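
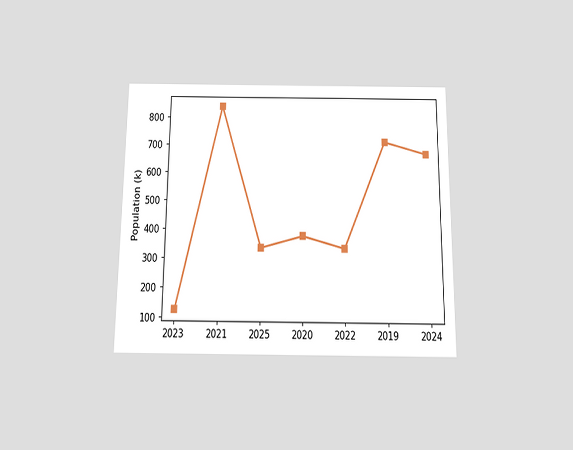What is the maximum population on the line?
The chart is viewed slightly from below. The highest point is at 2021, and reading across to the y-axis gives 840k.

840k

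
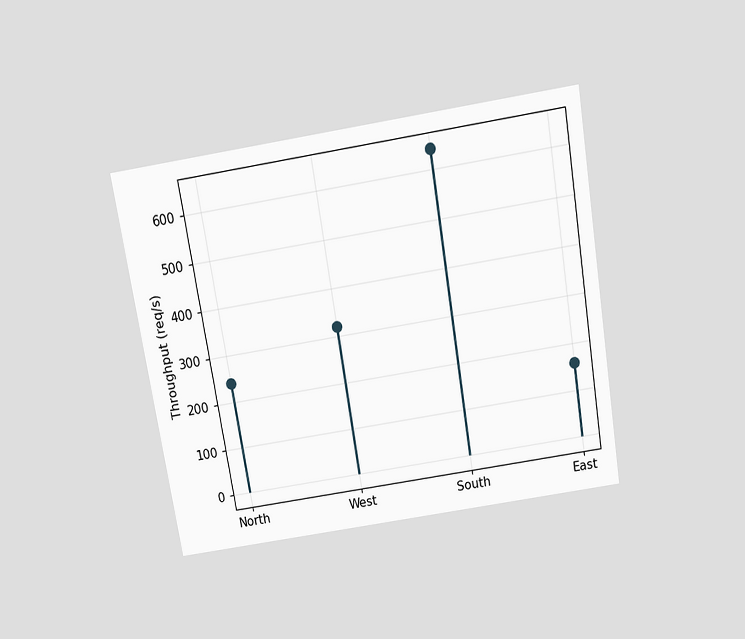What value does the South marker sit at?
The chart is tilted about 9° counter-clockwise and viewed slightly from above. The South marker sits at 640req/s.

640req/s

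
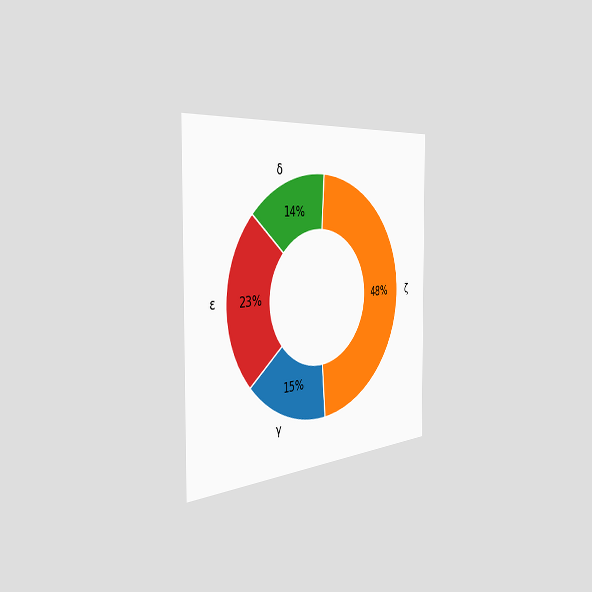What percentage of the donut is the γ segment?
15%

The chart is viewed slightly from the left. The γ segment takes up 15% of the ring.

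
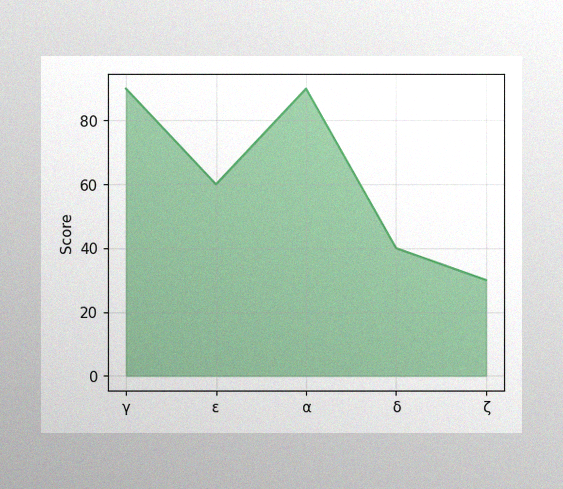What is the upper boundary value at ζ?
30

The image has some photo noise and uneven lighting. At ζ the upper boundary is at 30.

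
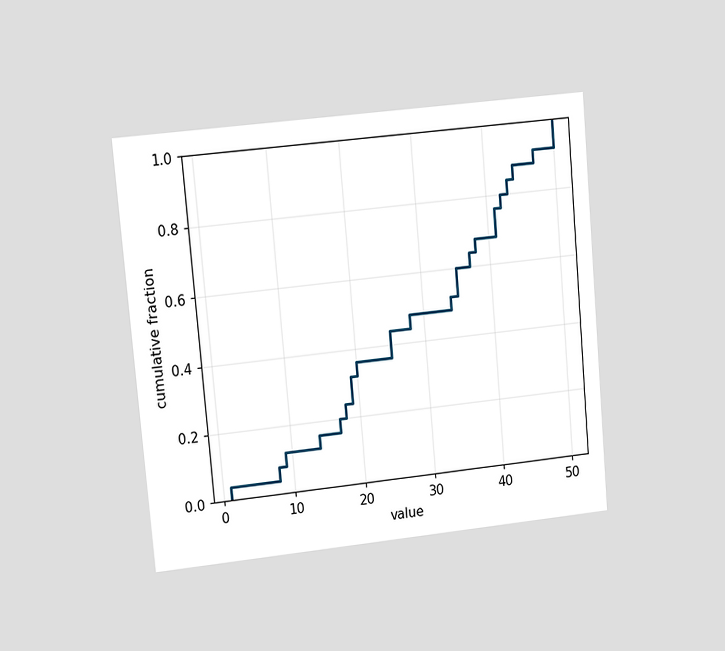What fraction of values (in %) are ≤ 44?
88%

The chart is tilted about 5° counter-clockwise and viewed at a slight angle. At x=44 the ECDF step is at 88%.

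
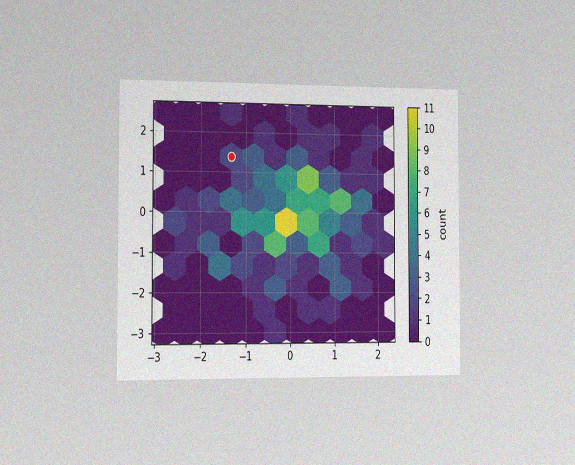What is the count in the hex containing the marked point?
2

The chart is viewed slightly from the left, with some photo noise. The marked hex reads 2 on the colorbar.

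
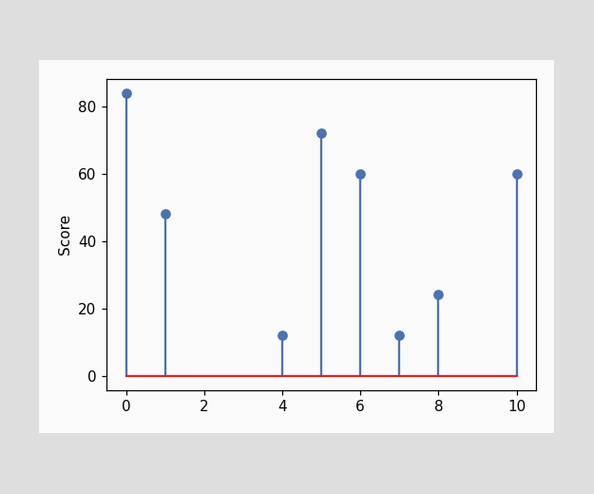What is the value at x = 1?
48

The stem at x=1 reaches 48.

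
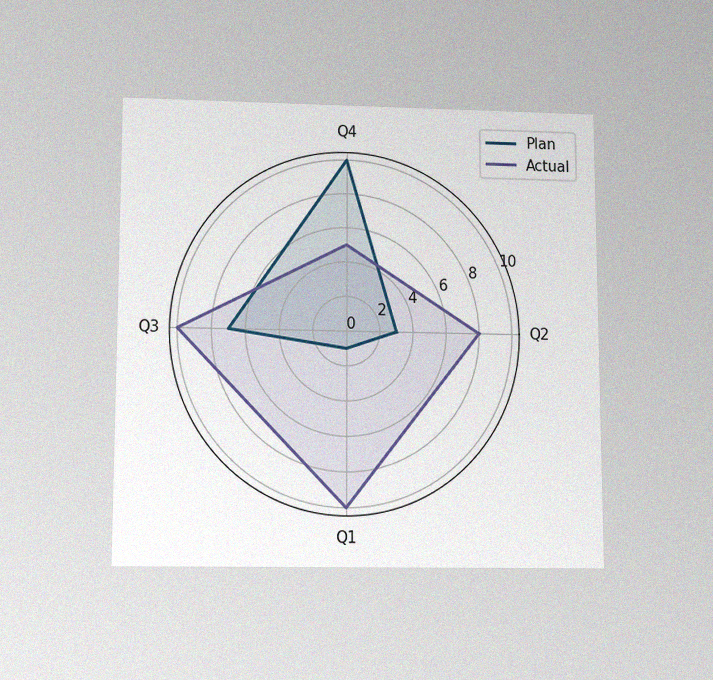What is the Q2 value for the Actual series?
8

The chart is viewed slightly from below, with some photo noise. On the Q2 axis, Actual reaches 8.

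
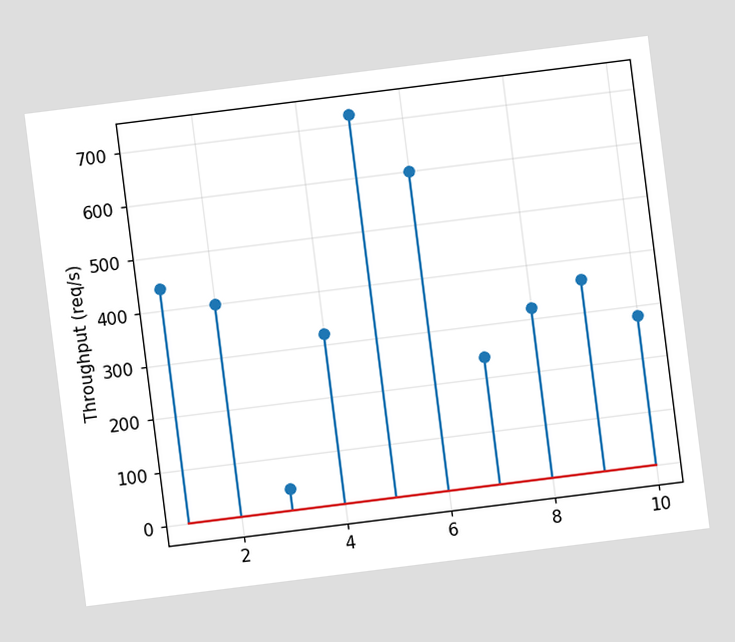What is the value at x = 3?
The chart is tilted about 7° counter-clockwise. The stem at x=3 reaches 40req/s.

40req/s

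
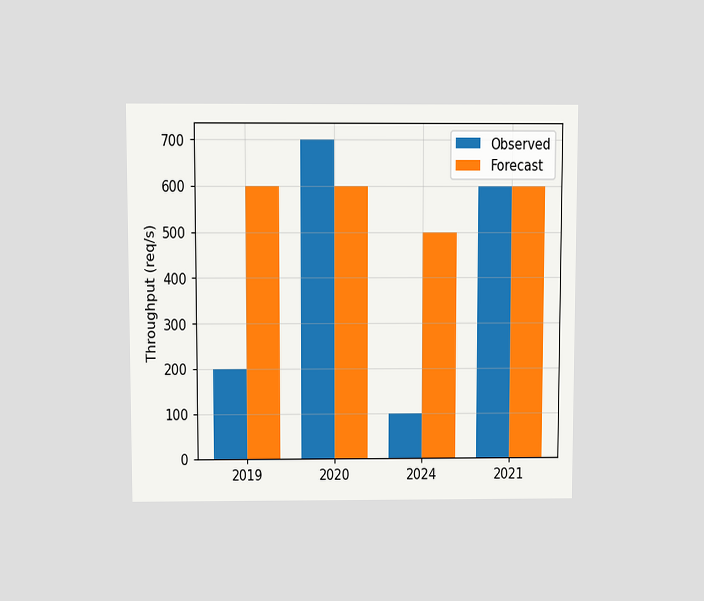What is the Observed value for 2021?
600req/s

The chart is viewed slightly from above. The Observed bar at 2021 reaches 600req/s on the y-axis.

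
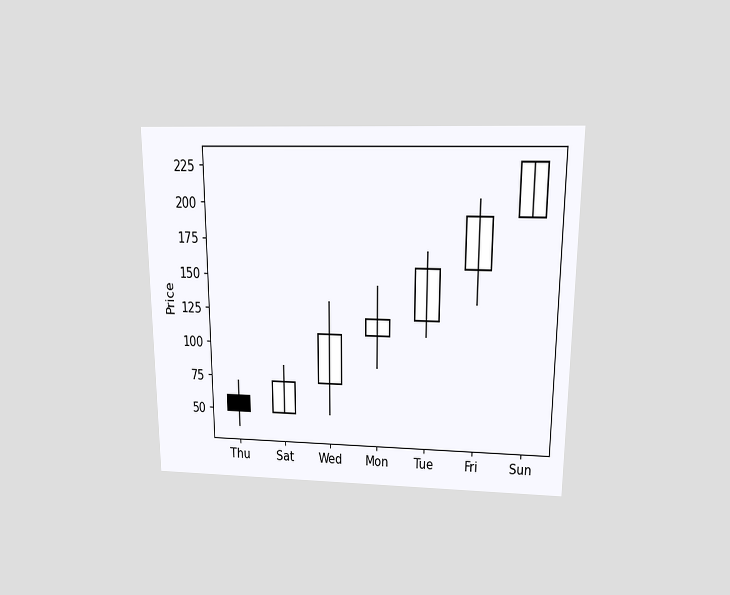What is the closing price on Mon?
120

The chart is viewed slightly from above. The Mon candle closes at 120.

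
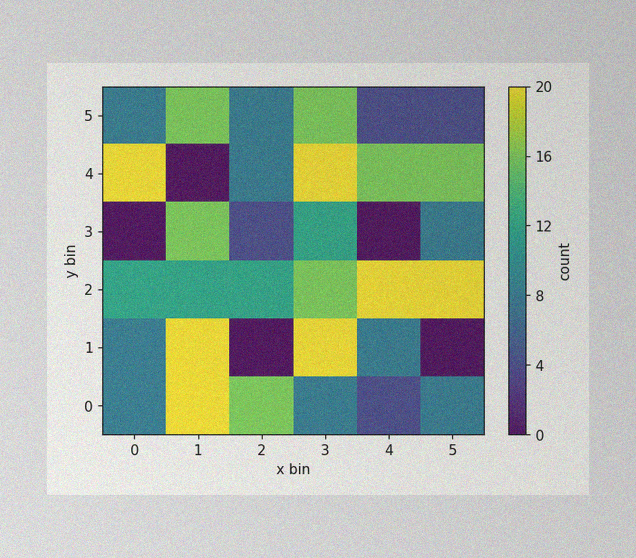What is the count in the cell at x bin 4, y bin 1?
8

The image has some photo noise and uneven lighting. Matching the cell (4, 1) against the colorbar gives 8.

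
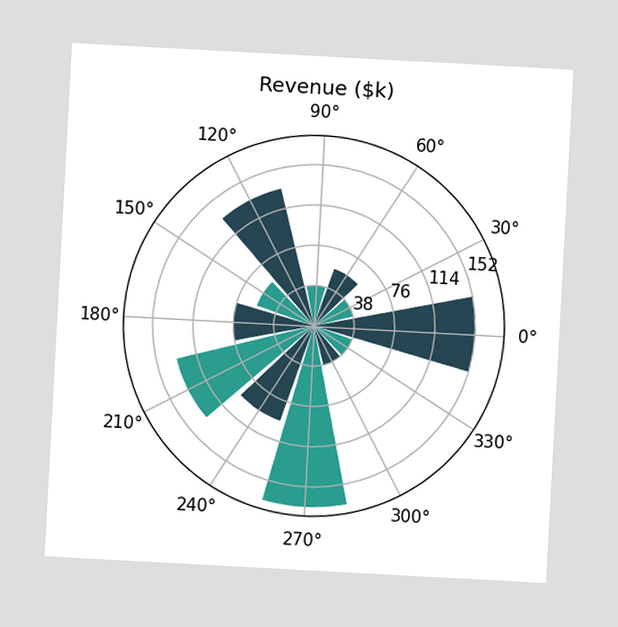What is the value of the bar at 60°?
The chart is tilted about 3° clockwise. The bar at 60° reaches $57k on the radial axis.

$57k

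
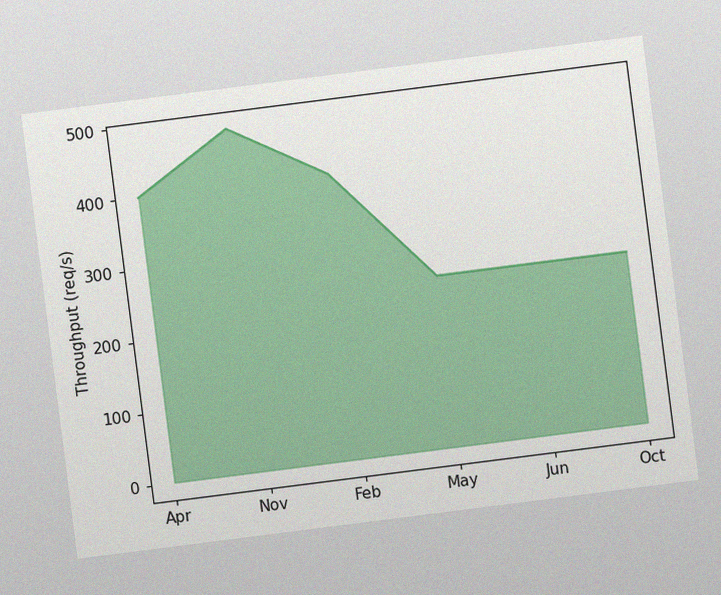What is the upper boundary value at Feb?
The chart is tilted about 7° counter-clockwise, with some photo noise. At Feb the upper boundary is at 400req/s.

400req/s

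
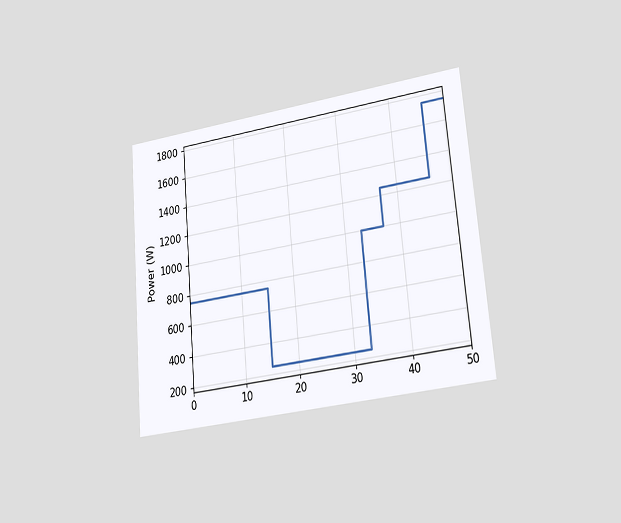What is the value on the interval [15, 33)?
250W

The chart is tilted about 5° counter-clockwise and viewed at a slight angle. On [15, 33) the step sits at 250W.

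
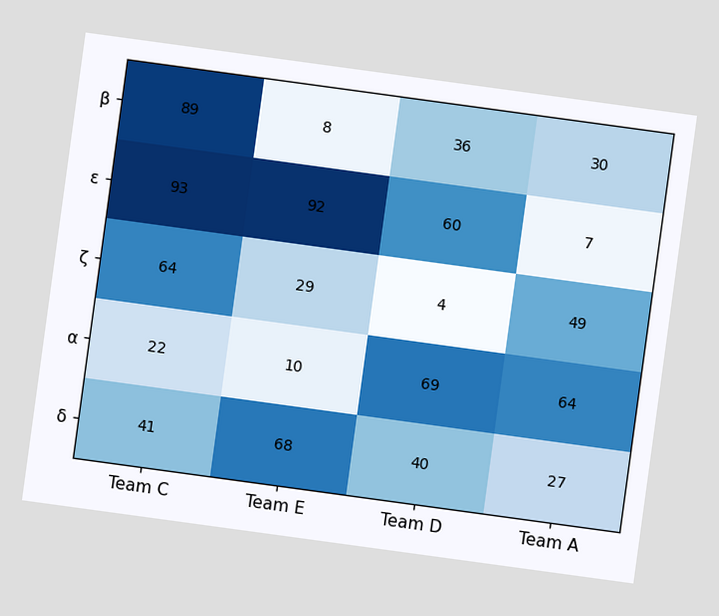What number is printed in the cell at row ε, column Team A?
7

The chart is tilted about 8° clockwise. The (ε, Team A) cell reads 7.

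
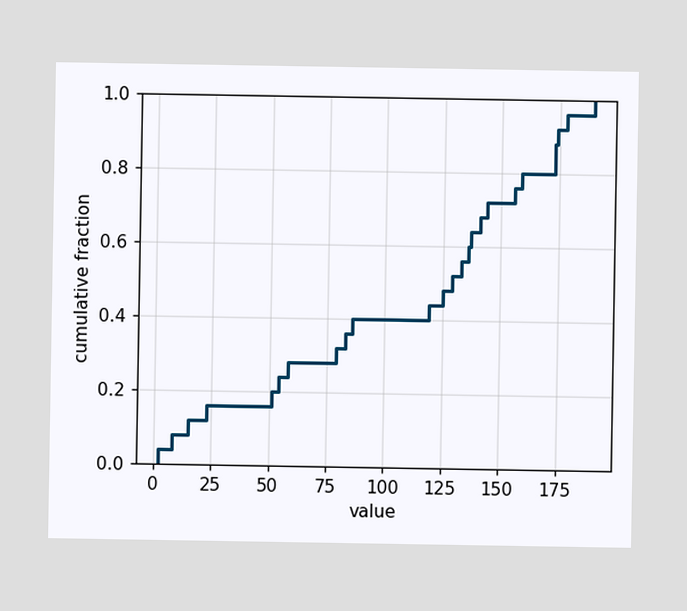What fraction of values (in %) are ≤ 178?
96%

At x=178 the ECDF step is at 96%.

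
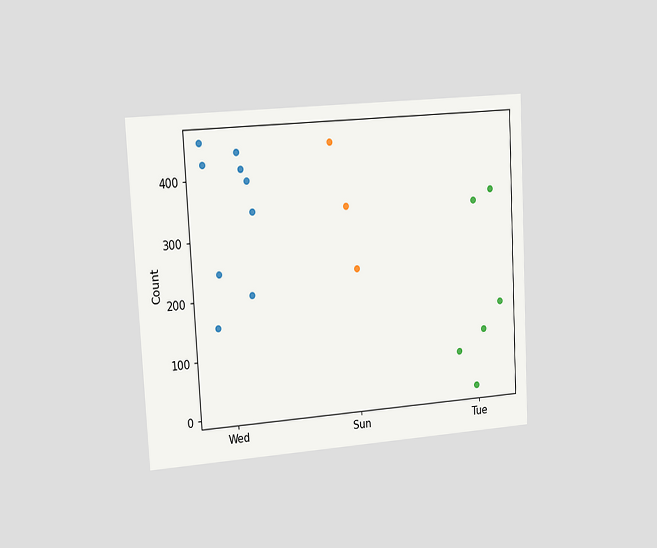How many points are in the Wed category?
The chart is tilted about 3° counter-clockwise and viewed slightly from the left. Counting the markers in the Wed column gives 9.

9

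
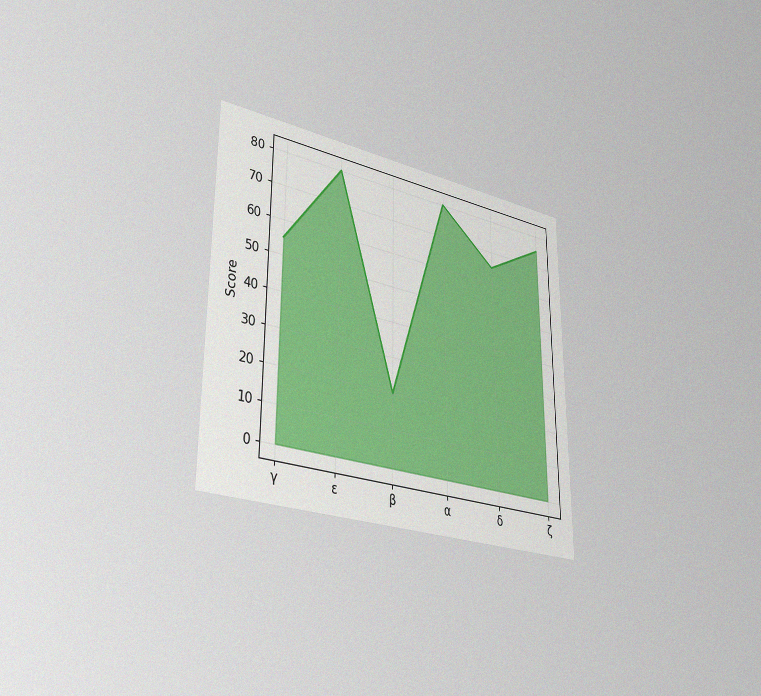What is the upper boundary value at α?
80

The chart is viewed slightly from the left, with some photo noise. At α the upper boundary is at 80.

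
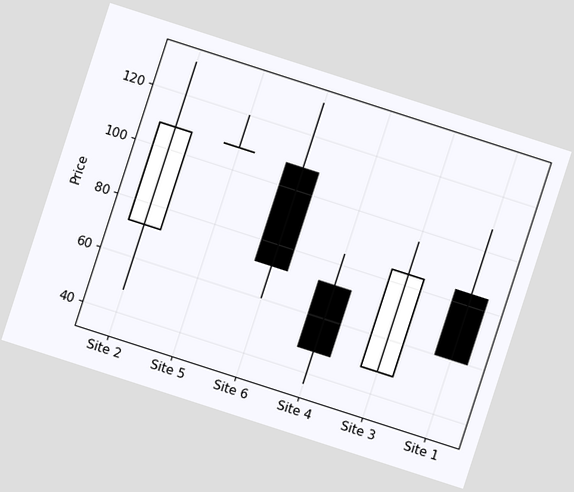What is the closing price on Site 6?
The chart is tilted about 18° clockwise. The Site 6 candle closes at 72.

72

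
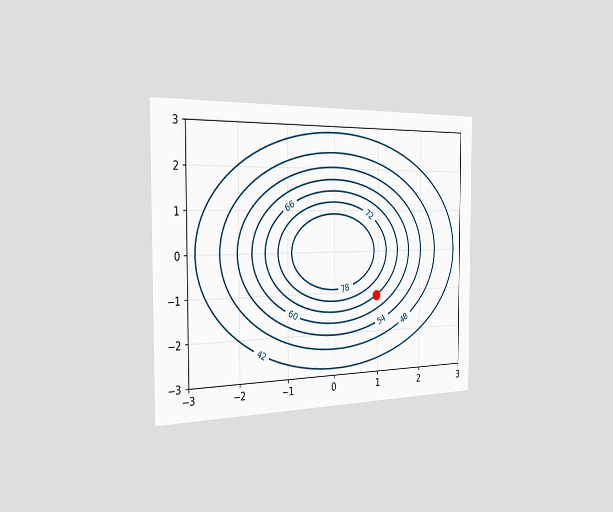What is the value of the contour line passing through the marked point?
The chart is viewed slightly from the left. The marked point sits on the contour labelled 66.

66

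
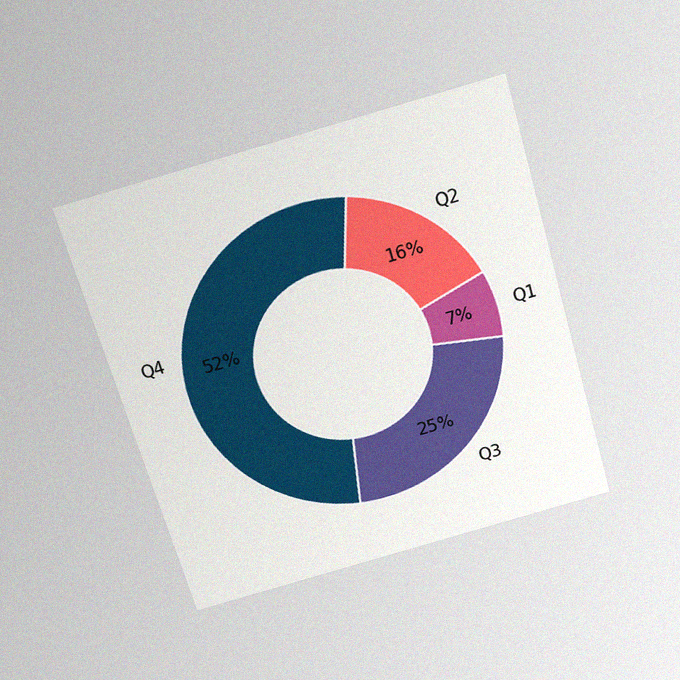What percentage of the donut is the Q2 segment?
16%

The chart is tilted about 16° counter-clockwise and viewed slightly from above, with some photo noise. The Q2 segment takes up 16% of the ring.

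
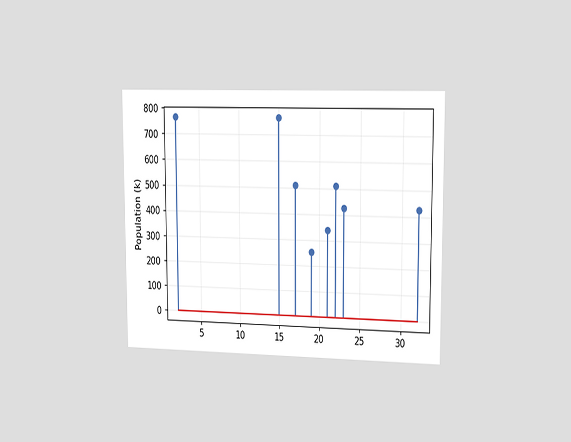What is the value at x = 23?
425k

The chart is viewed slightly from the right. The stem at x=23 reaches 425k.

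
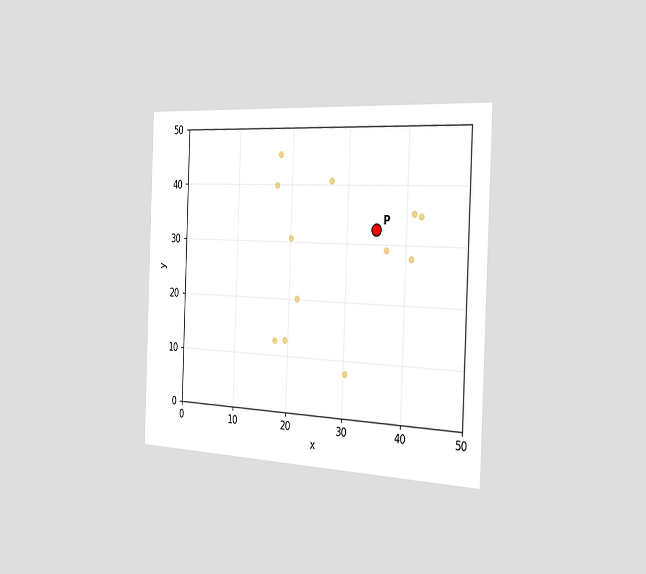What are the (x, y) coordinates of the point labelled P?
(35, 32.5)

The chart is tilted about 2° clockwise and viewed slightly from the right. Following the gridlines from P to each axis, P sits at (35, 32.5).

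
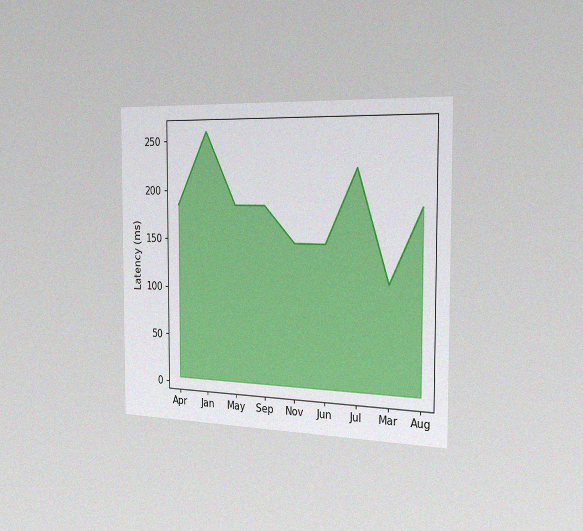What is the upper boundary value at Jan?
259ms

The chart is viewed slightly from the right, with some photo noise. At Jan the upper boundary is at 259ms.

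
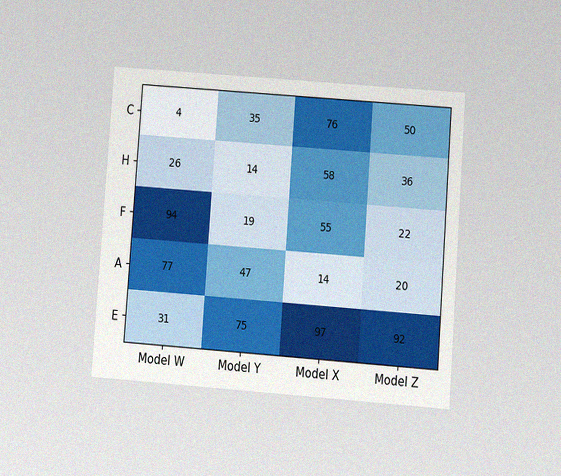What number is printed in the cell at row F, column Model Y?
The chart is tilted about 4° clockwise and viewed at a slight angle, with some photo noise. The (F, Model Y) cell reads 19.

19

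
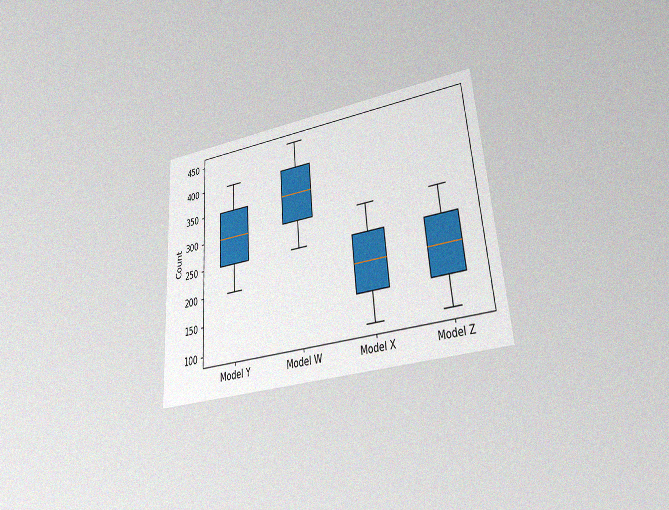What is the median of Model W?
350

The chart is tilted about 4° counter-clockwise and viewed at a slight angle, with some photo noise. The median line in the Model W box sits at 350.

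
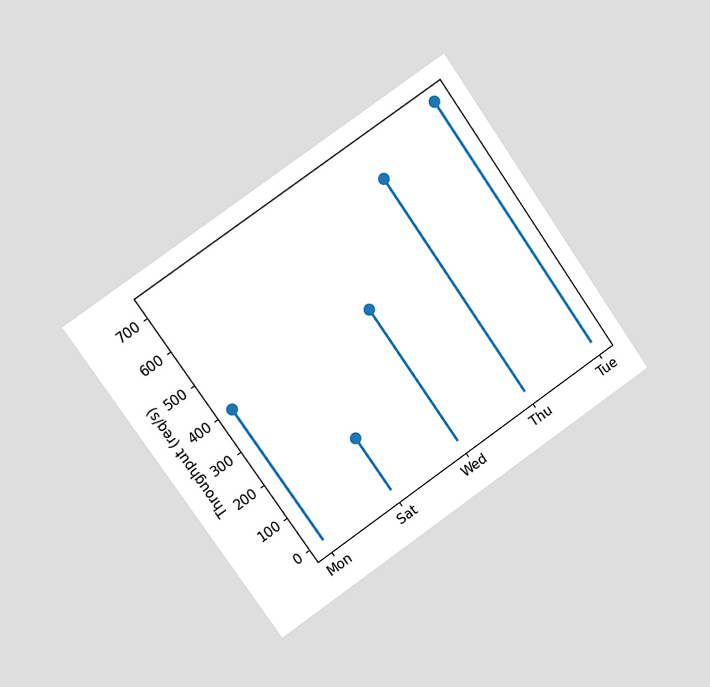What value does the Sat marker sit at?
The chart is tilted about 35° counter-clockwise and viewed at a slight angle. The Sat marker sits at 160req/s.

160req/s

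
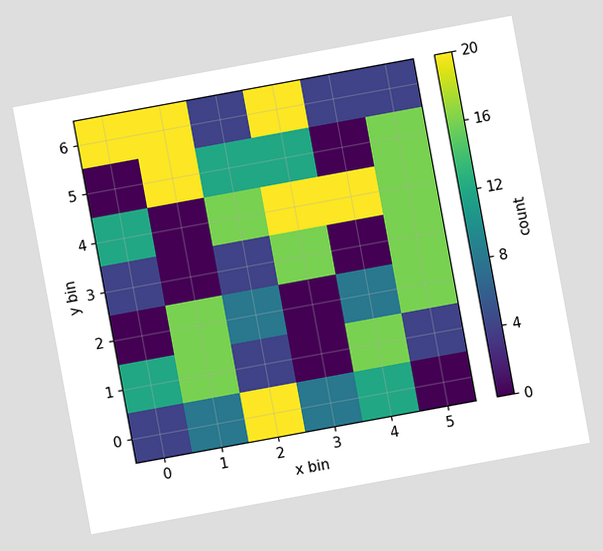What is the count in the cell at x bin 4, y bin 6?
4

The chart is tilted about 10° counter-clockwise. Matching the cell (4, 6) against the colorbar gives 4.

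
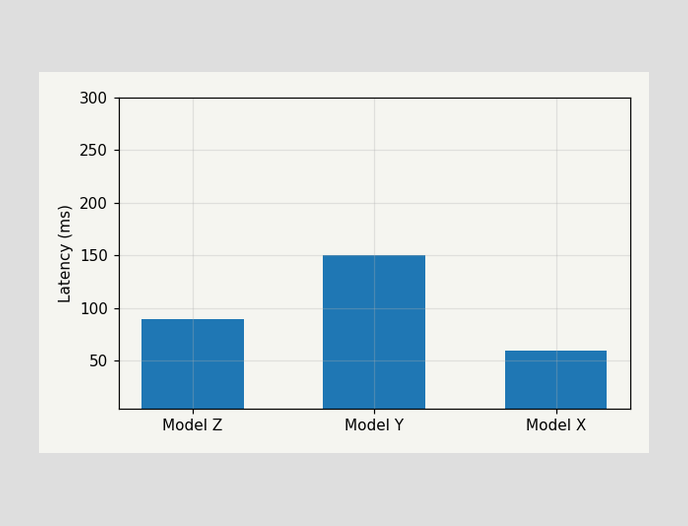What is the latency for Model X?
Reading along the chart's y-axis, the Model X bar reaches 60ms.

60ms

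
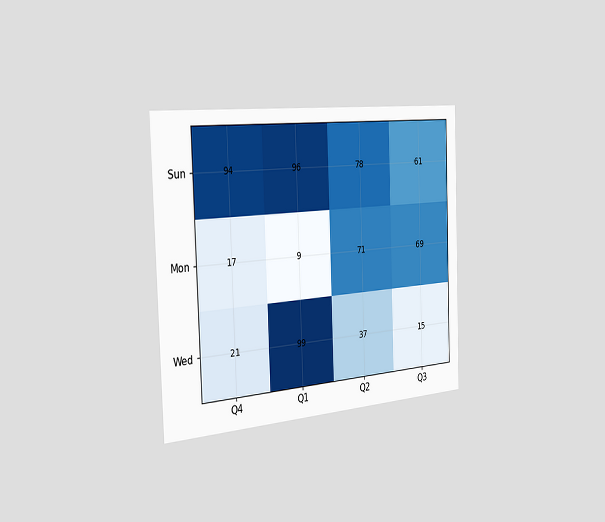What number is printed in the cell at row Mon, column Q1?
9

The chart is tilted about 2° counter-clockwise and viewed slightly from the left. The (Mon, Q1) cell reads 9.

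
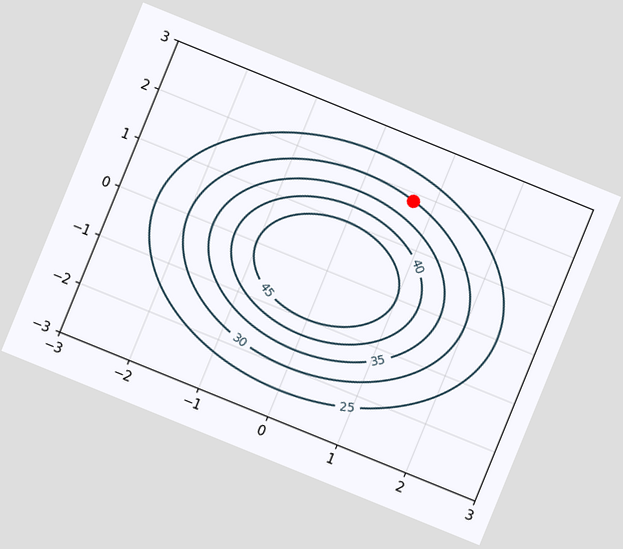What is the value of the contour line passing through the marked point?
30

The chart is tilted about 22° clockwise. The marked point sits on the contour labelled 30.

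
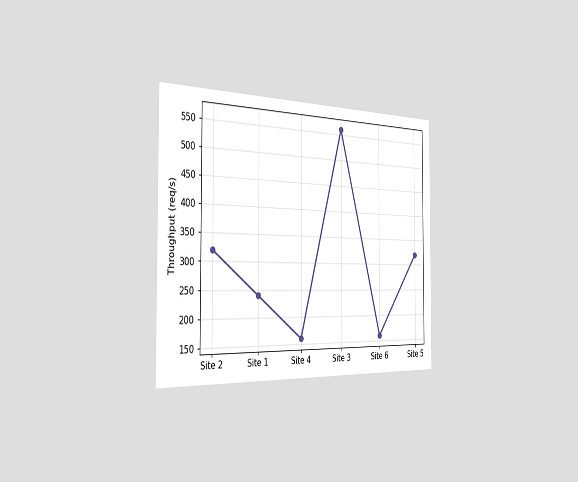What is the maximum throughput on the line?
560req/s

The chart is viewed slightly from the left. The highest point is at Site 3, and reading across to the y-axis gives 560req/s.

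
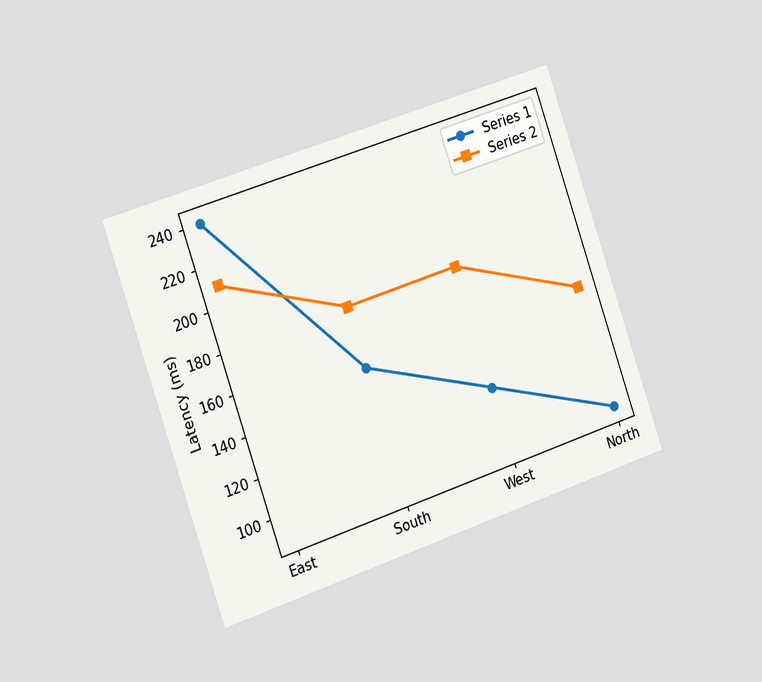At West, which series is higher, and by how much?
Series 2, by 60ms

The chart is tilted about 19° counter-clockwise and viewed slightly from the left. At West, Series 2 sits above the other line by 60ms.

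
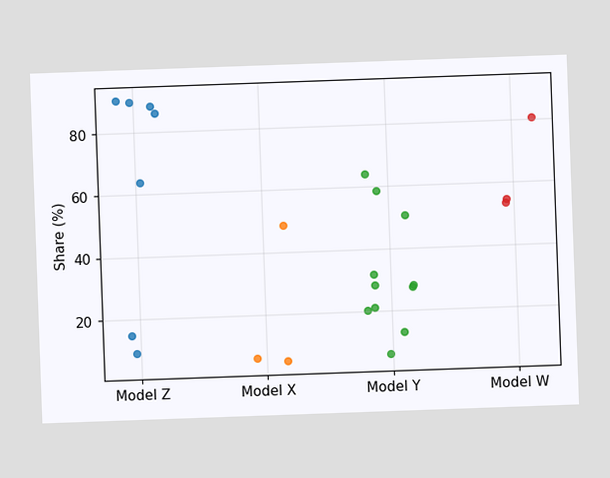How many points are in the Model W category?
The chart is tilted about 2° counter-clockwise. Counting the markers in the Model W column gives 3.

3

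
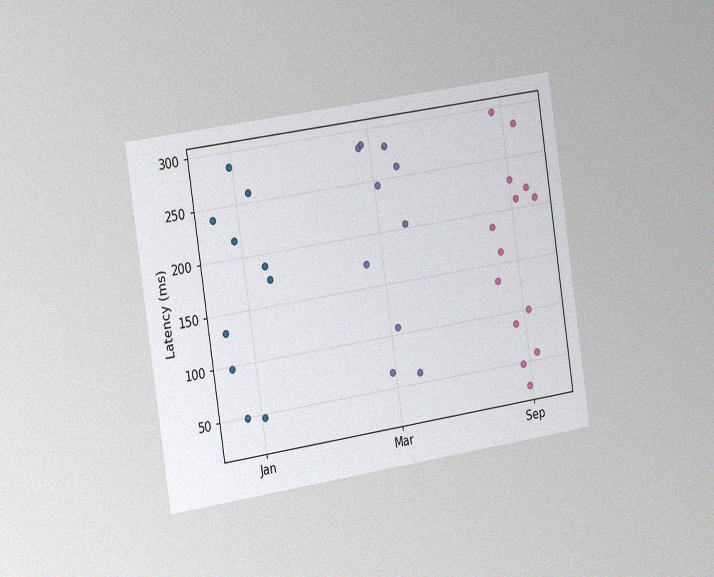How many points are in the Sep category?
The chart is tilted about 9° counter-clockwise and viewed slightly from the left, with some photo noise. Counting the markers in the Sep column gives 14.

14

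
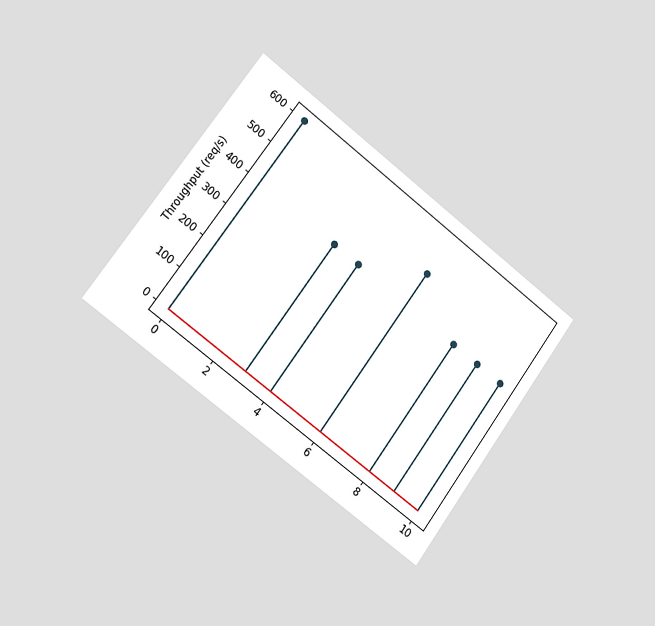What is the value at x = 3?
The chart is tilted about 36° clockwise and viewed slightly from the left. The stem at x=3 reaches 400req/s.

400req/s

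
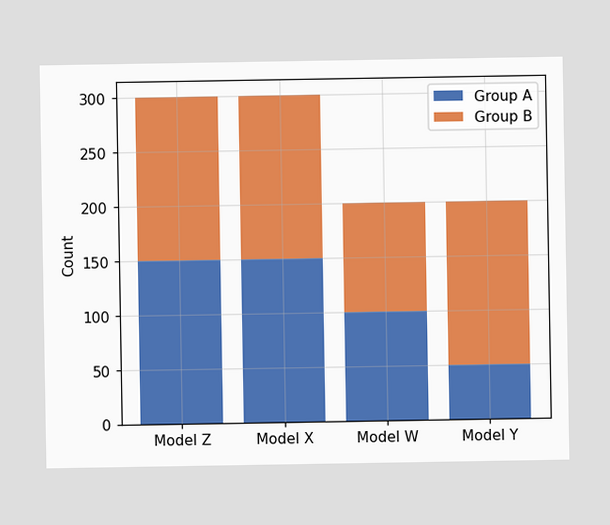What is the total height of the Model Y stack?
The Model Y stack's top reaches 200 on the y-axis.

200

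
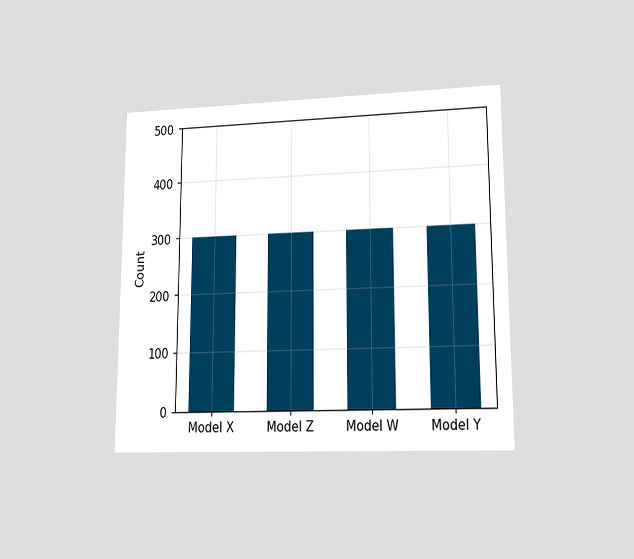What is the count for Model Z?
300

The chart is viewed at a slight angle. Reading along the chart's y-axis, the Model Z bar reaches 300.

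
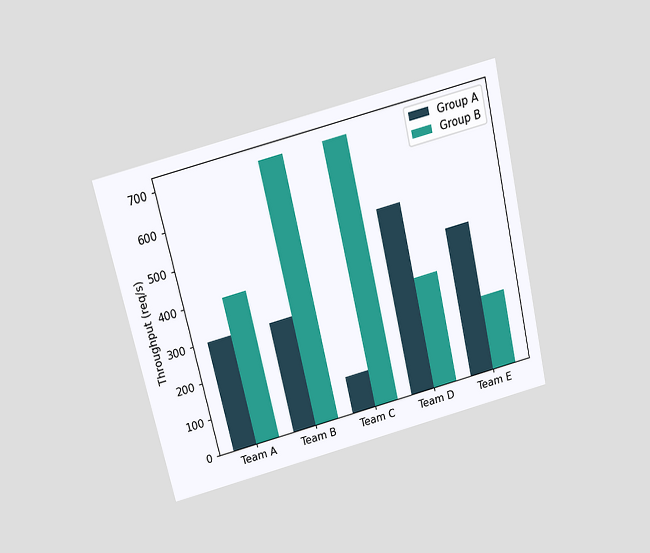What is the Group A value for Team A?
The chart is tilted about 13° counter-clockwise and viewed slightly from above. The Group A bar at Team A reaches 300req/s on the y-axis.

300req/s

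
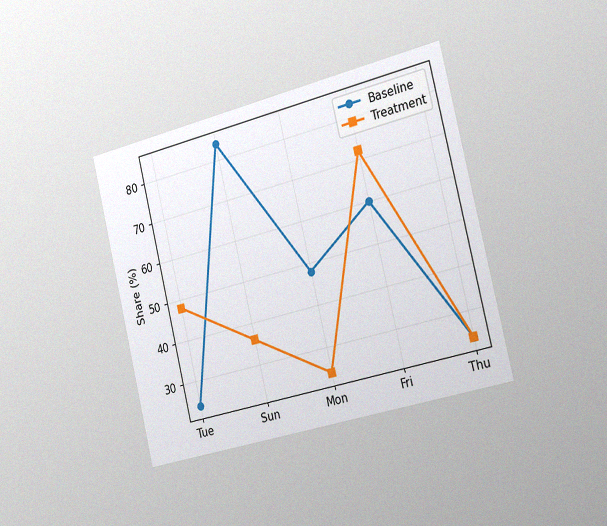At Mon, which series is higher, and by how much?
The chart is tilted about 14° counter-clockwise and viewed slightly from the right, with some photo noise. At Mon, Baseline sits above the other line by 24%.

Baseline, by 24%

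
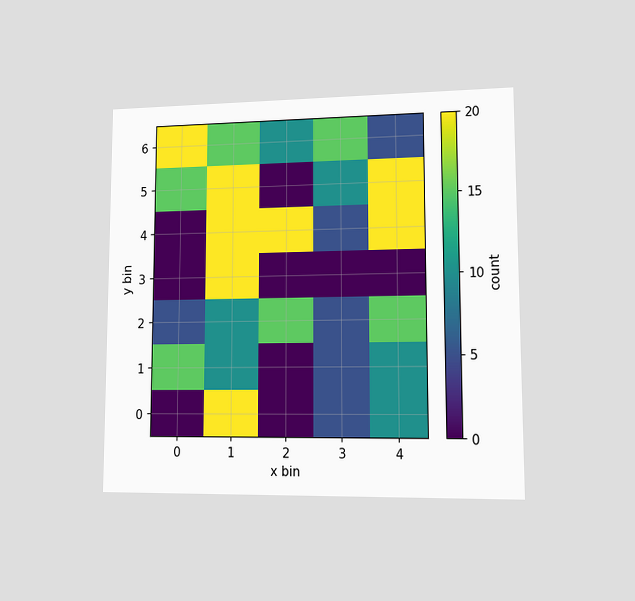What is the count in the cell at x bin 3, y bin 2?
5

The chart is viewed at a slight angle. Matching the cell (3, 2) against the colorbar gives 5.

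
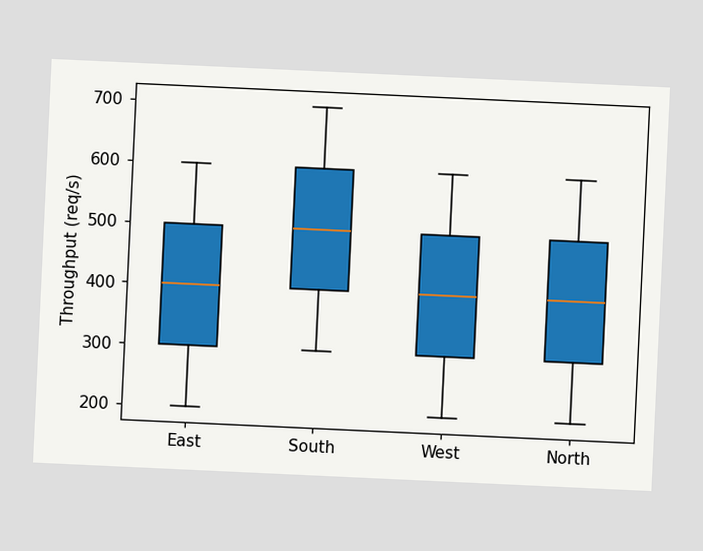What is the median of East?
The chart is tilted about 3° clockwise. The median line in the East box sits at 400req/s.

400req/s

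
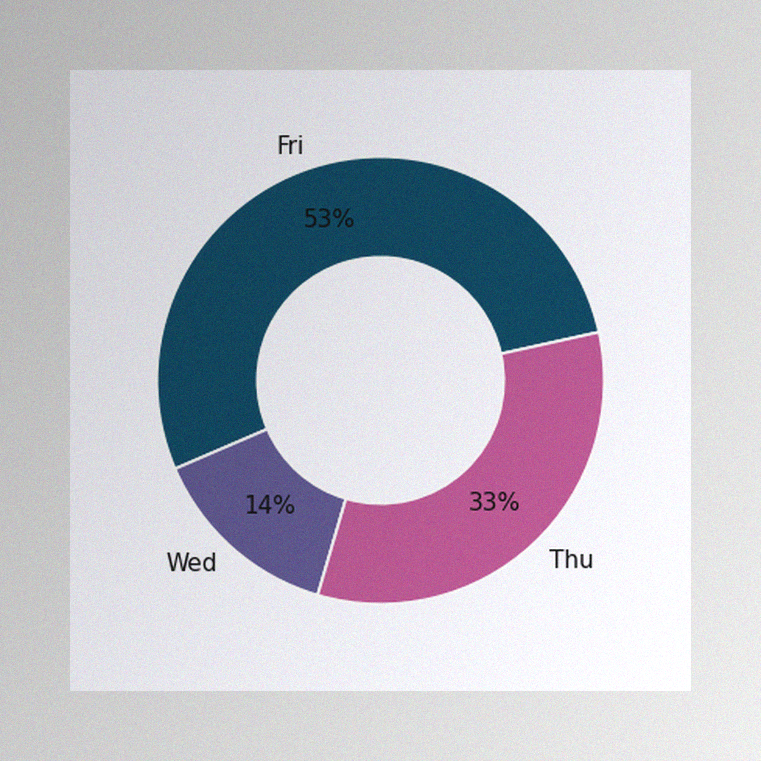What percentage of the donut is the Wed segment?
14%

The image has some photo noise and uneven lighting. The Wed segment takes up 14% of the ring.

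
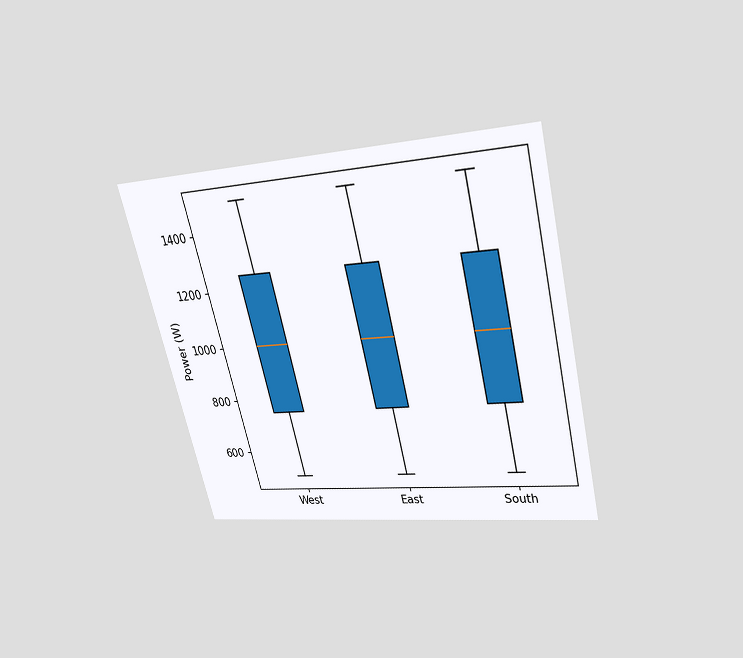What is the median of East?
The chart is tilted about 14° counter-clockwise and viewed slightly from above. The median line in the East box sits at 1000W.

1000W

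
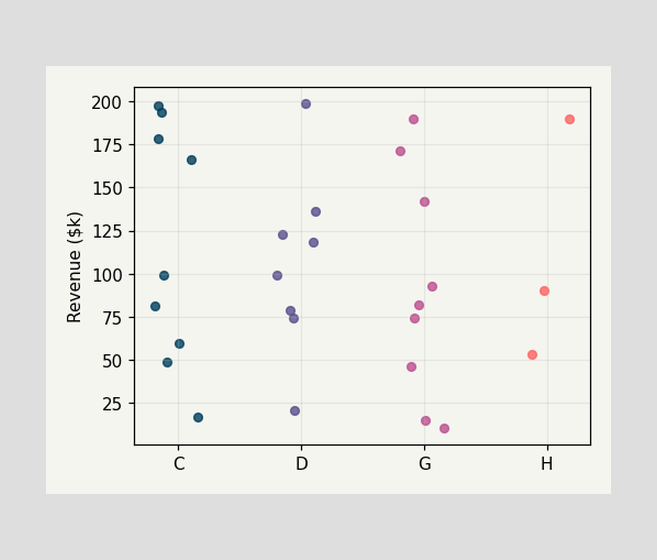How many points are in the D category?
8

Counting the markers in the D column gives 8.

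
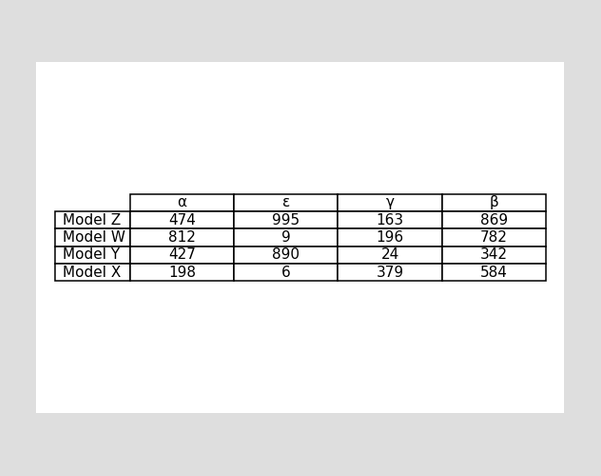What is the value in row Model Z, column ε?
The (Model Z, ε) cell reads 995.

995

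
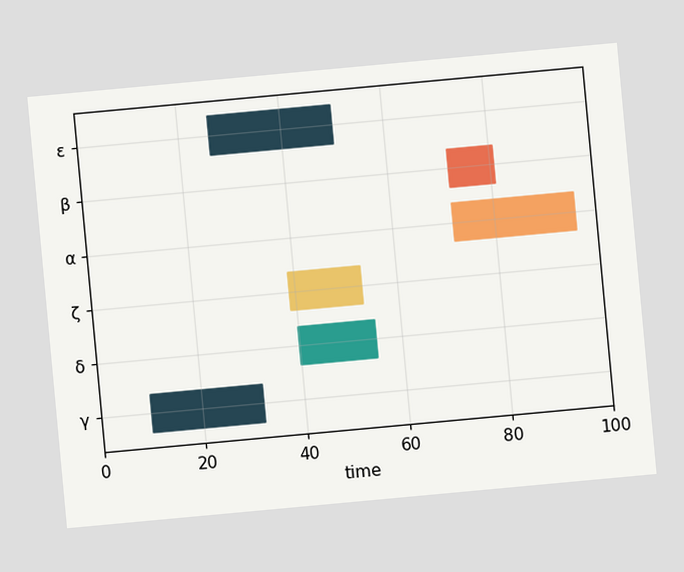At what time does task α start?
72

The chart is tilted about 5° counter-clockwise. The α bar begins at t=72.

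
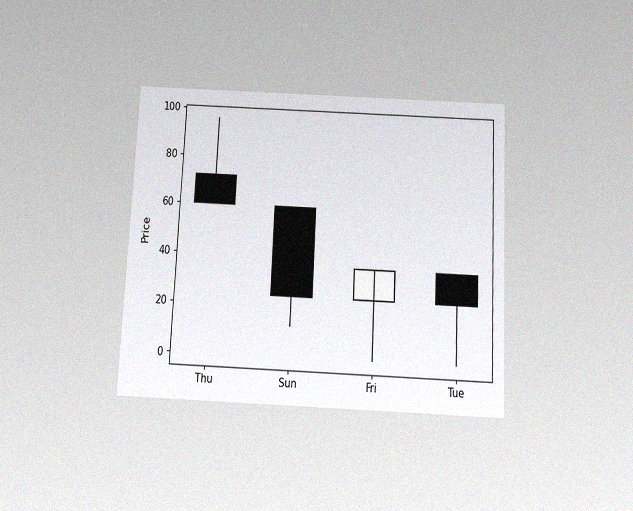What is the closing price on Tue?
24

The chart is tilted about 3° clockwise and viewed slightly from below, with some photo noise. The Tue candle closes at 24.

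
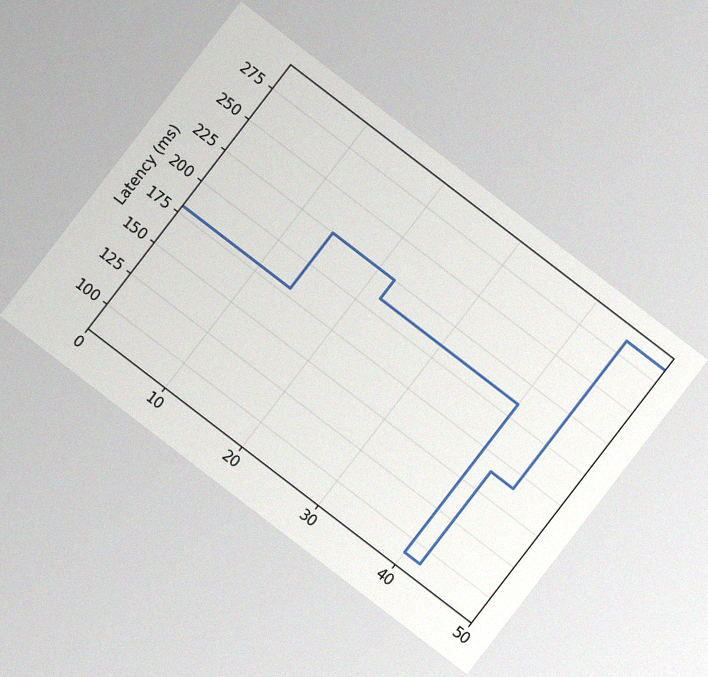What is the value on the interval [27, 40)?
210ms

The chart is tilted about 38° clockwise, with some photo noise. On [27, 40) the step sits at 210ms.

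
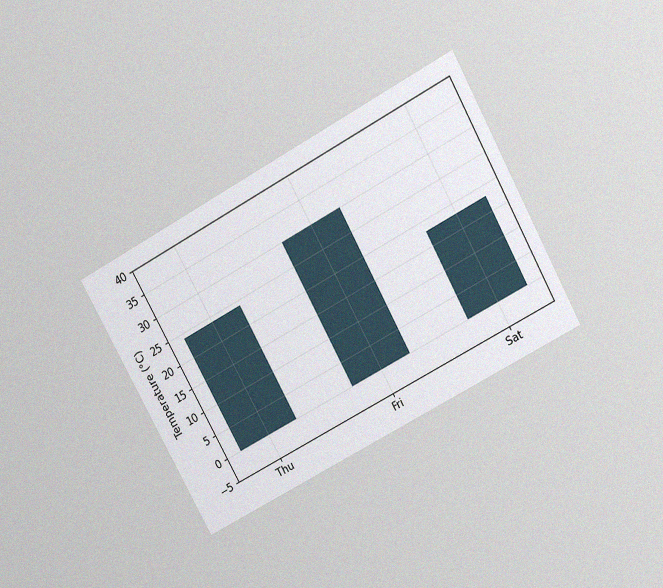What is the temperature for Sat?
18°C

The chart is tilted about 29° counter-clockwise and viewed slightly from above, with some photo noise. Reading along the chart's y-axis, the Sat bar reaches 18°C.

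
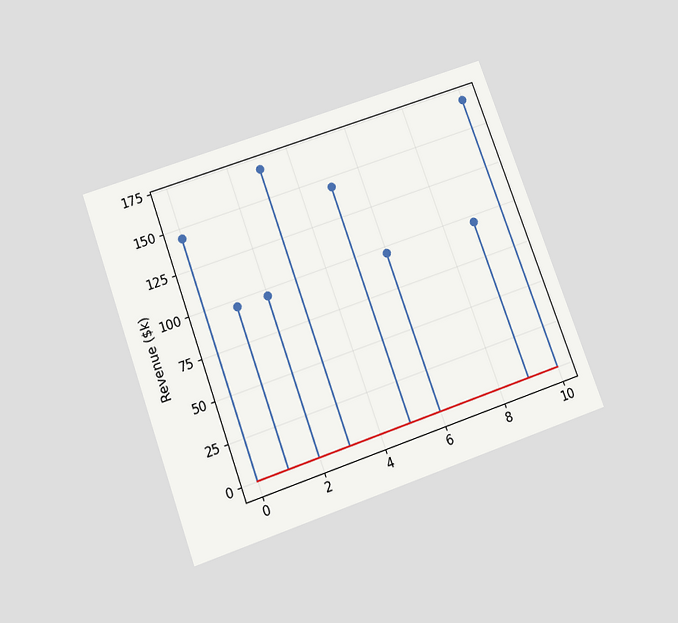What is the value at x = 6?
The chart is tilted about 20° counter-clockwise and viewed slightly from below. The stem at x=6 reaches $96k.

$96k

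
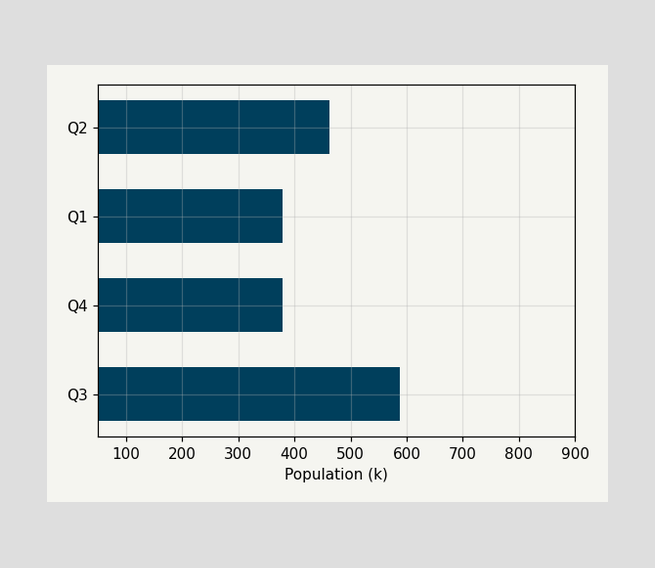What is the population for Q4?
Reading along the chart's x-axis, the Q4 bar reaches 378k.

378k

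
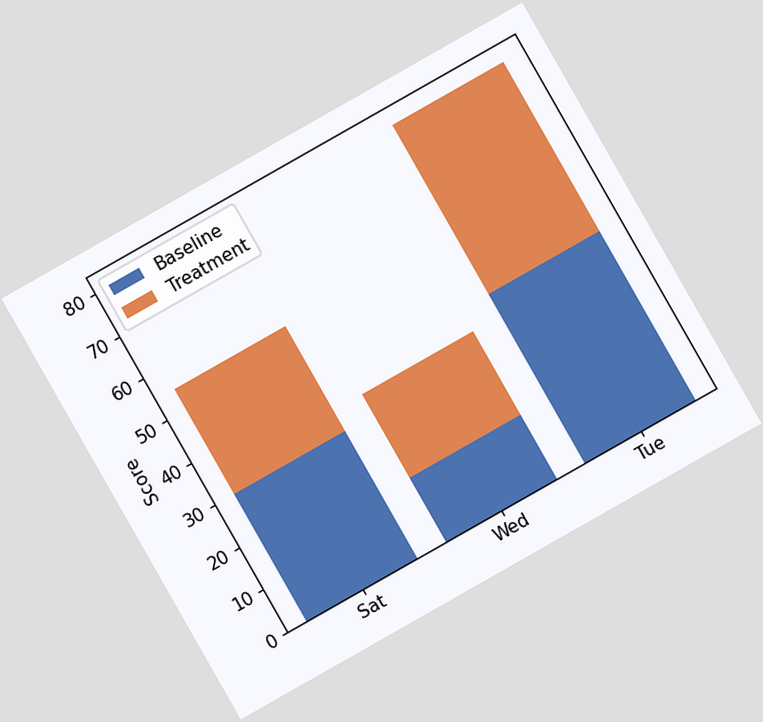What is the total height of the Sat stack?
The chart is tilted about 30° counter-clockwise. The Sat stack's top reaches 55 on the y-axis.

55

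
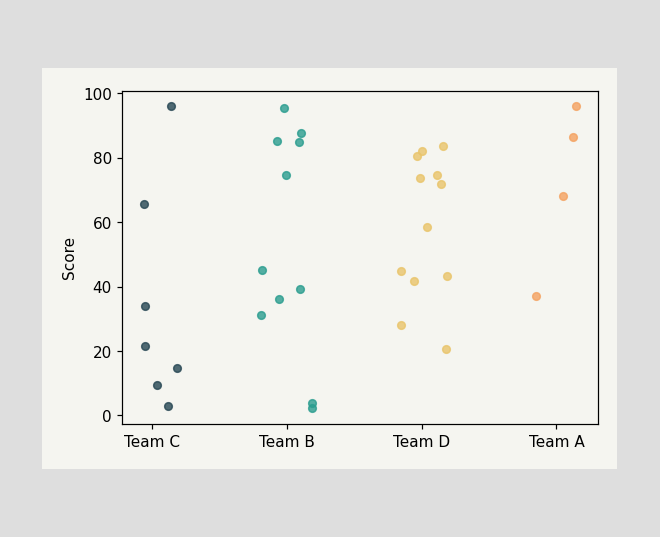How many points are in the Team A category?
4

Counting the markers in the Team A column gives 4.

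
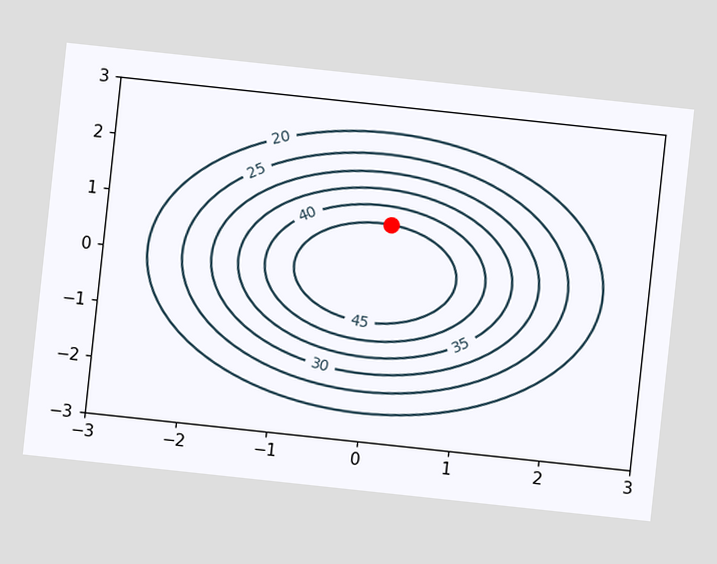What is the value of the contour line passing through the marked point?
45

The chart is tilted about 6° clockwise. The marked point sits on the contour labelled 45.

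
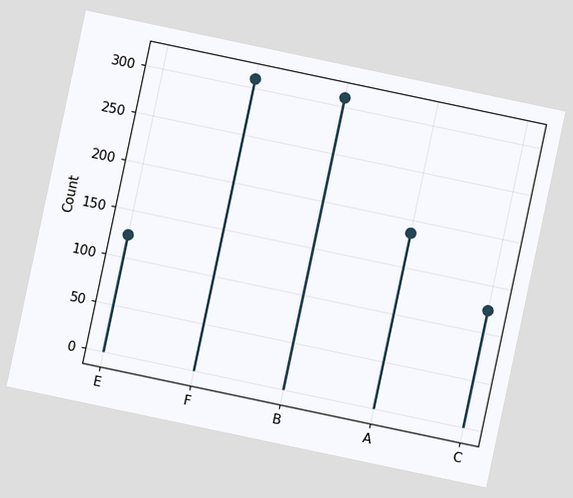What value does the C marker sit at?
124

The chart is tilted about 12° clockwise. The C marker sits at 124.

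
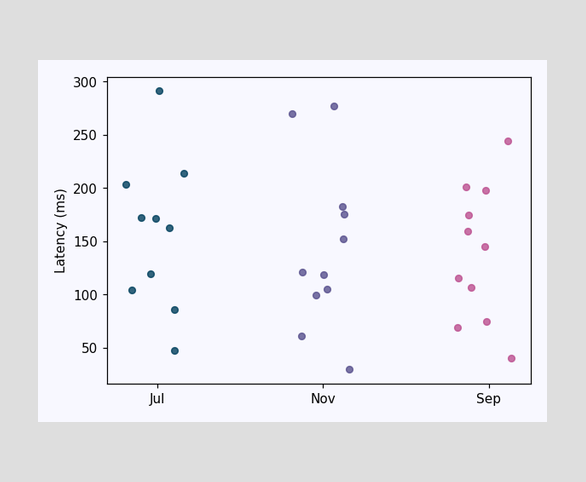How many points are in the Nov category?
11

Counting the markers in the Nov column gives 11.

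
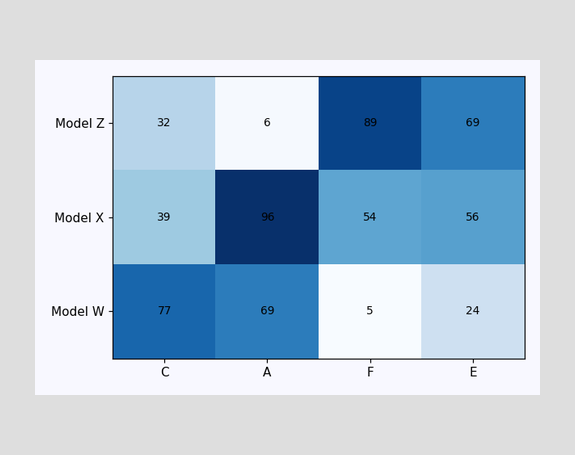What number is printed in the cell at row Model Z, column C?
The (Model Z, C) cell reads 32.

32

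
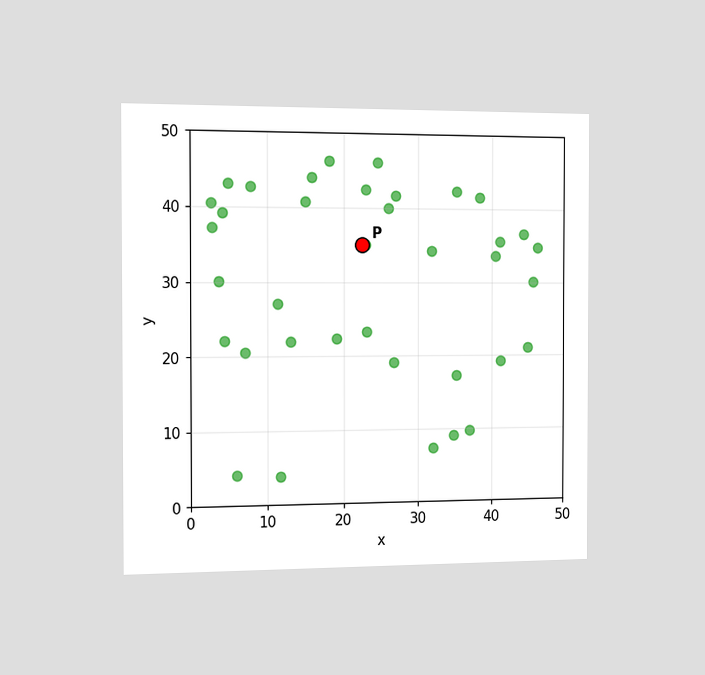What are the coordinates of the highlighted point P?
The chart is viewed slightly from the left. Following the gridlines from P to each axis, P sits at (22.5, 35).

(22.5, 35)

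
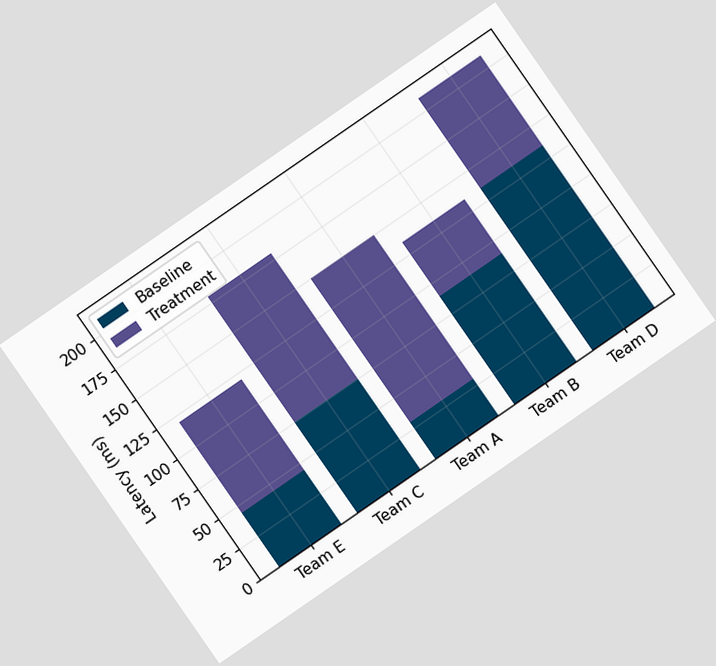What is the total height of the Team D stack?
The chart is tilted about 35° counter-clockwise. The Team D stack's top reaches 210ms on the y-axis.

210ms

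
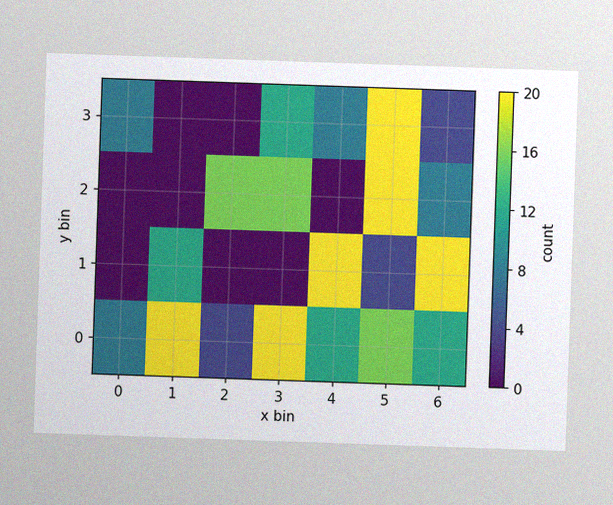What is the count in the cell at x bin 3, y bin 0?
20

The image has some photo noise and uneven lighting. Matching the cell (3, 0) against the colorbar gives 20.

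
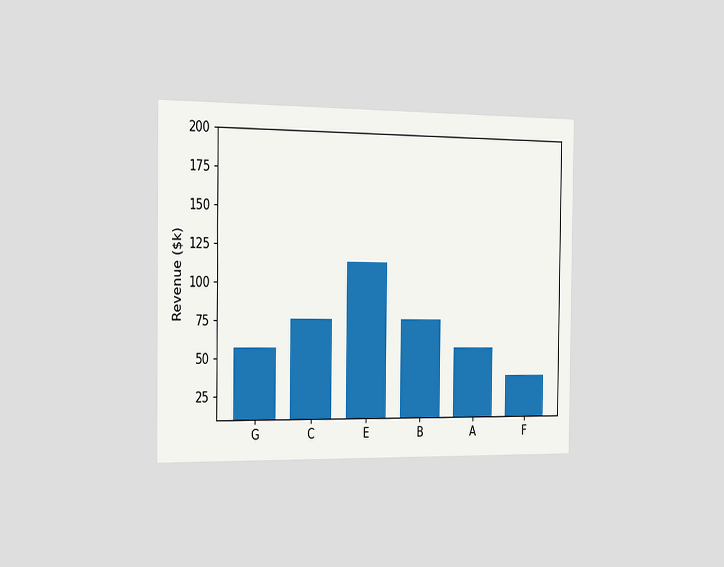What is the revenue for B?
$76k

The chart is viewed slightly from the left. Reading along the chart's y-axis, the B bar reaches $76k.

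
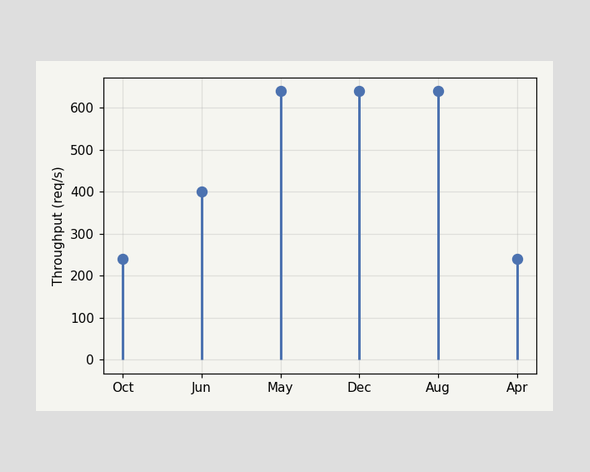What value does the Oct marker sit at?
The Oct marker sits at 240req/s.

240req/s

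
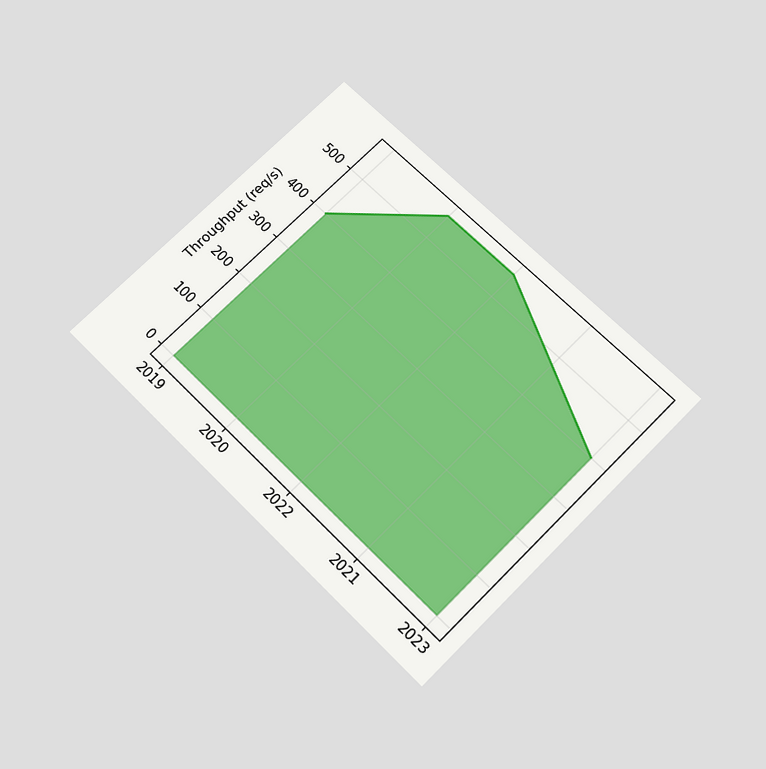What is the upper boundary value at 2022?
The chart is tilted about 45° clockwise and viewed slightly from below. At 2022 the upper boundary is at 560req/s.

560req/s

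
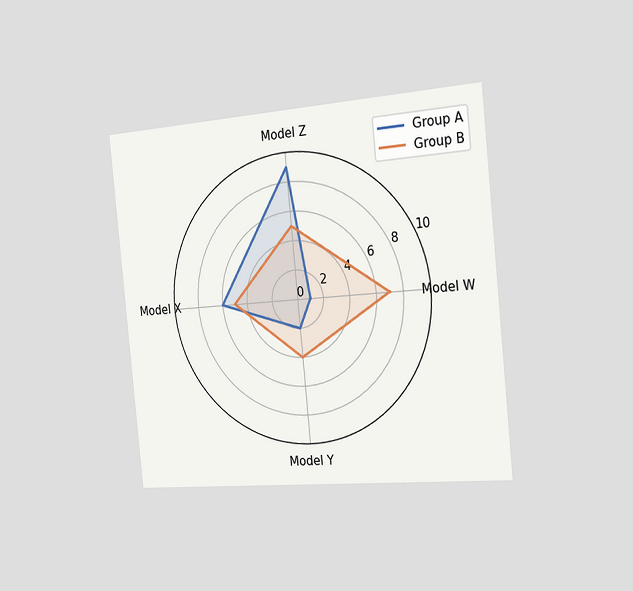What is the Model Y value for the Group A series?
2

The chart is tilted about 6° counter-clockwise and viewed slightly from the right. On the Model Y axis, Group A reaches 2.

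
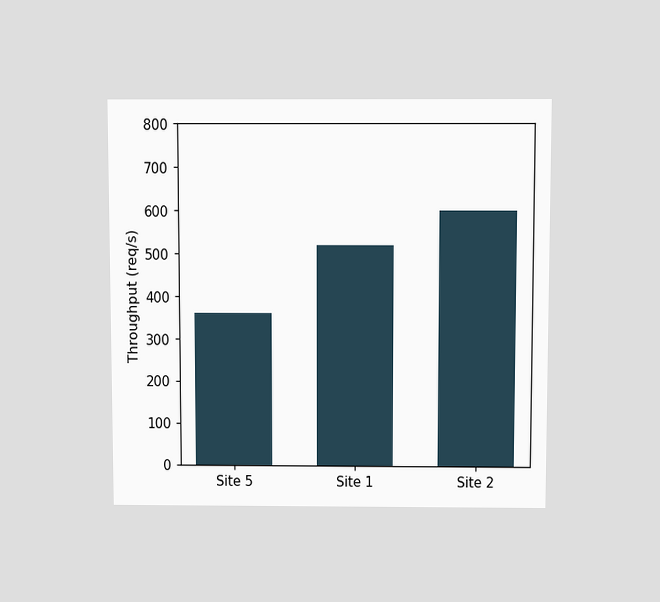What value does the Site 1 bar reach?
The chart is viewed slightly from above. Reading along the chart's y-axis, the Site 1 bar reaches 520req/s.

520req/s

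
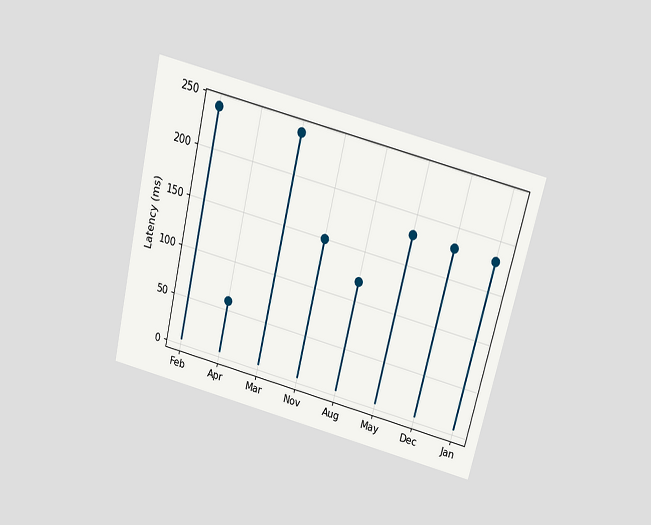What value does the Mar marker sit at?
240ms

The chart is tilted about 14° clockwise and viewed slightly from above. The Mar marker sits at 240ms.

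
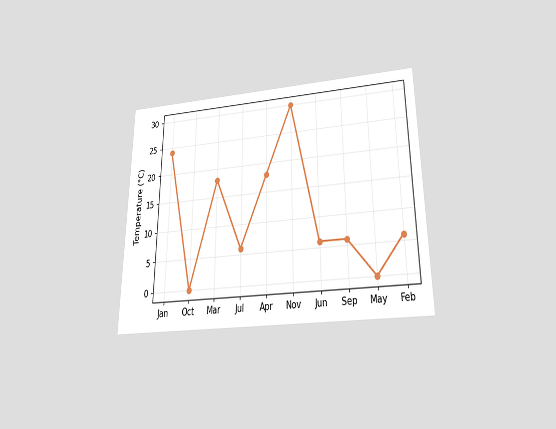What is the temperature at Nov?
The chart is viewed slightly from below. At Nov, the line is at 30°C.

30°C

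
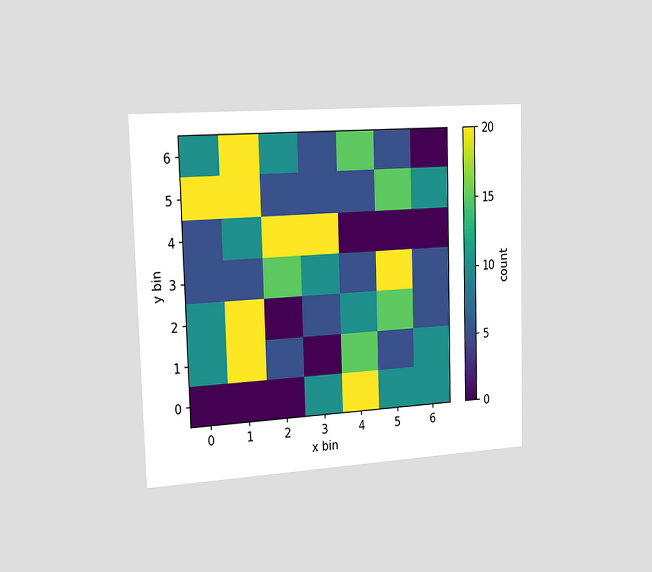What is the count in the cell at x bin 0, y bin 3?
The chart is viewed slightly from the left. Matching the cell (0, 3) against the colorbar gives 5.

5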